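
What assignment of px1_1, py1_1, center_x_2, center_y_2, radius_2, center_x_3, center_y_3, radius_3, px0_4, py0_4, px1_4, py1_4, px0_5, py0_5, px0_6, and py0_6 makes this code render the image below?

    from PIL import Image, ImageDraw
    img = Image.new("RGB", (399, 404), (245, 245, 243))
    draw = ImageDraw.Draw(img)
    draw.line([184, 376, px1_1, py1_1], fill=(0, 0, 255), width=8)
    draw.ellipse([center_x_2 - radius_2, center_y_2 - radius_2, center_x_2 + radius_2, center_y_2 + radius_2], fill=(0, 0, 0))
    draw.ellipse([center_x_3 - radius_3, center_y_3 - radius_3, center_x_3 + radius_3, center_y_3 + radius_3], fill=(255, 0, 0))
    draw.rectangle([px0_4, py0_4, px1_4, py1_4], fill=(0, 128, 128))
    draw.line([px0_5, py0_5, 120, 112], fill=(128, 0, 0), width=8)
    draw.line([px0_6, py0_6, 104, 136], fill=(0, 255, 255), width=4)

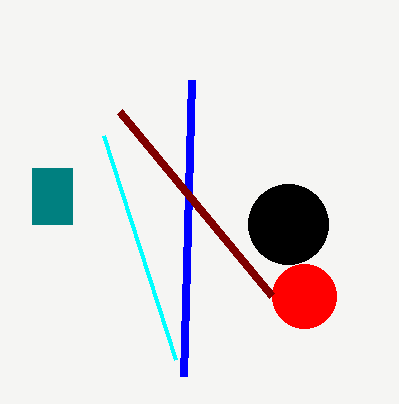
px1_1 = 192; py1_1 = 80; center_x_2 = 288; center_y_2 = 224; radius_2 = 40; center_x_3 = 304; center_y_3 = 296; radius_3 = 32; px0_4 = 32; py0_4 = 168; px1_4 = 72; py1_4 = 224; px0_5 = 272; py0_5 = 296; px0_6 = 176; py0_6 = 360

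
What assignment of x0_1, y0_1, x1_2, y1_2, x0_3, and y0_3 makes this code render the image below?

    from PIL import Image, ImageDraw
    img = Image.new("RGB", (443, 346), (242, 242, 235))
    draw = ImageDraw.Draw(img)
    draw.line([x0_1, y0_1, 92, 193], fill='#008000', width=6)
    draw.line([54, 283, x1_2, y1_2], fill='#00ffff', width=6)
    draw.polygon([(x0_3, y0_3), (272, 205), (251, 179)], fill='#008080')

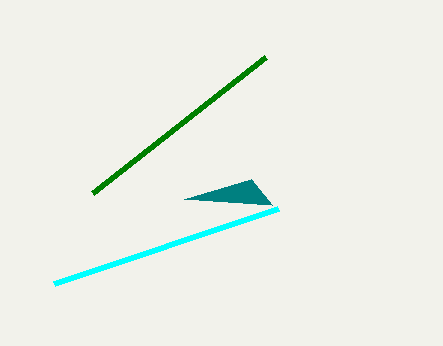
x0_1 = 265; y0_1 = 57; x1_2 = 278; y1_2 = 208; x0_3 = 184; y0_3 = 199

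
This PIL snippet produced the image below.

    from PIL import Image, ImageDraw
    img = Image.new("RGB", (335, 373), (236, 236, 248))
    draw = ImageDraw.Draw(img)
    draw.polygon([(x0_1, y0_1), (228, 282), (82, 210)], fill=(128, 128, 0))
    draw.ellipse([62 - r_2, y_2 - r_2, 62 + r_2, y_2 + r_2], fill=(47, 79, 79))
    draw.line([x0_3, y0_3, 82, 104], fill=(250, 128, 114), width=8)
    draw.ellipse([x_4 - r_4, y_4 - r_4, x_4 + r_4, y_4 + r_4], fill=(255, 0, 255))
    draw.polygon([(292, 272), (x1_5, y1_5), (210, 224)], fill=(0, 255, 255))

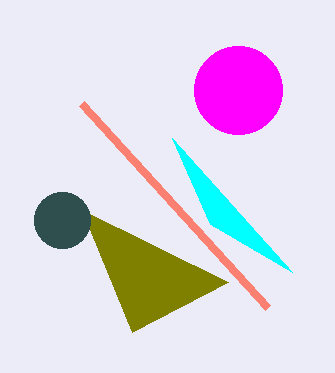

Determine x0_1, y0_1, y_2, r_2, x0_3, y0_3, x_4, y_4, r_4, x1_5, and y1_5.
x0_1 = 132; y0_1 = 332; y_2 = 220; r_2 = 28; x0_3 = 268; y0_3 = 308; x_4 = 238; y_4 = 90; r_4 = 44; x1_5 = 172; y1_5 = 138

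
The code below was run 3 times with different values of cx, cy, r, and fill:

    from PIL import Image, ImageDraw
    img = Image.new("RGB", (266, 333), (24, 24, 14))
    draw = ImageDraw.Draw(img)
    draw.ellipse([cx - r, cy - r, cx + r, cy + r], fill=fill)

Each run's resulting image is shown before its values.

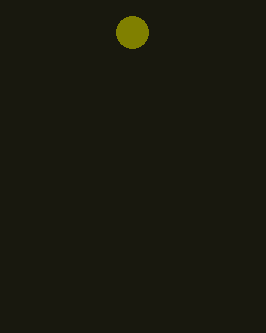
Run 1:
cx = 132; cy = 32; r = 16; fill = 'olive'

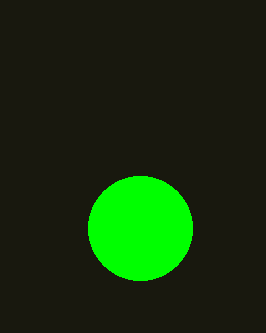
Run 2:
cx = 140; cy = 228; r = 52; fill = 'lime'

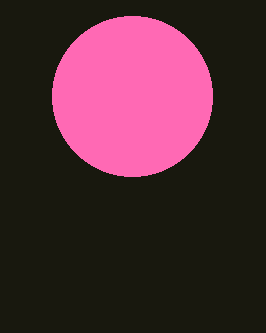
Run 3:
cx = 132; cy = 96; r = 80; fill = 'hotpink'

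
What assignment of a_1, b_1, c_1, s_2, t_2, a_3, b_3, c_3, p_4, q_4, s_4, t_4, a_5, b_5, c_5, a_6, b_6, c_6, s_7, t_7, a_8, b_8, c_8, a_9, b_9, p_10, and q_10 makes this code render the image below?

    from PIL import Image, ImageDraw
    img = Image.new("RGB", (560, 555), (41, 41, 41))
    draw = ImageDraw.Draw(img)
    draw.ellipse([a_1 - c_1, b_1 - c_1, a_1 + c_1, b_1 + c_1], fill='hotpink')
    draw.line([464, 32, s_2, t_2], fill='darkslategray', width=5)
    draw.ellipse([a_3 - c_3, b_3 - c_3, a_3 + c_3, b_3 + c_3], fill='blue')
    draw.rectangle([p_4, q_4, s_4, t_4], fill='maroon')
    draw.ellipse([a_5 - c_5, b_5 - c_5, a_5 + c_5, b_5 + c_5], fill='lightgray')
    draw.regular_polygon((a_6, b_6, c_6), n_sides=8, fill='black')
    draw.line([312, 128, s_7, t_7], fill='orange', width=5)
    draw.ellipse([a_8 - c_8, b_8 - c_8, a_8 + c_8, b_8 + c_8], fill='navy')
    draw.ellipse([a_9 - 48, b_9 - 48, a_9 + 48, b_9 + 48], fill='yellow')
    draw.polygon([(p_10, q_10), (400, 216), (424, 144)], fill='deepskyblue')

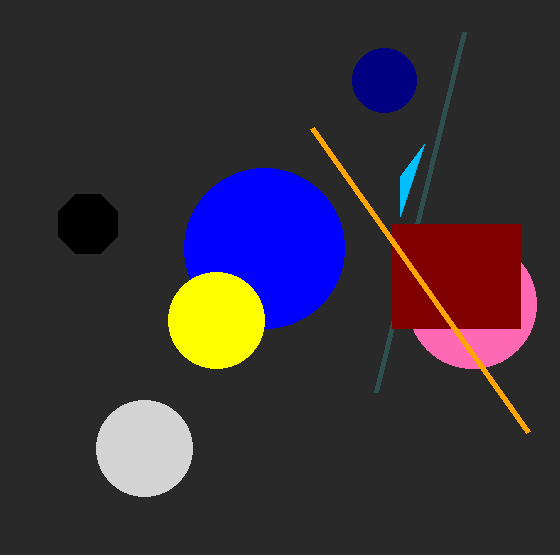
a_1 = 472
b_1 = 304
c_1 = 64
s_2 = 376
t_2 = 392
a_3 = 264
b_3 = 248
c_3 = 80
p_4 = 392
q_4 = 224
s_4 = 520
t_4 = 328
a_5 = 144
b_5 = 448
c_5 = 48
a_6 = 88
b_6 = 224
c_6 = 32
s_7 = 528
t_7 = 432
a_8 = 384
b_8 = 80
c_8 = 32
a_9 = 216
b_9 = 320
p_10 = 400
q_10 = 176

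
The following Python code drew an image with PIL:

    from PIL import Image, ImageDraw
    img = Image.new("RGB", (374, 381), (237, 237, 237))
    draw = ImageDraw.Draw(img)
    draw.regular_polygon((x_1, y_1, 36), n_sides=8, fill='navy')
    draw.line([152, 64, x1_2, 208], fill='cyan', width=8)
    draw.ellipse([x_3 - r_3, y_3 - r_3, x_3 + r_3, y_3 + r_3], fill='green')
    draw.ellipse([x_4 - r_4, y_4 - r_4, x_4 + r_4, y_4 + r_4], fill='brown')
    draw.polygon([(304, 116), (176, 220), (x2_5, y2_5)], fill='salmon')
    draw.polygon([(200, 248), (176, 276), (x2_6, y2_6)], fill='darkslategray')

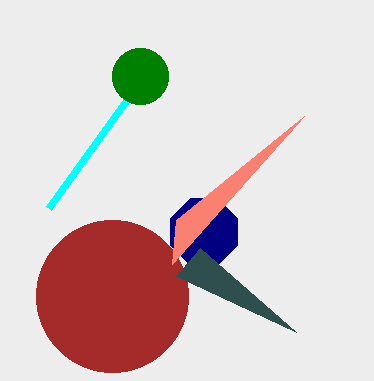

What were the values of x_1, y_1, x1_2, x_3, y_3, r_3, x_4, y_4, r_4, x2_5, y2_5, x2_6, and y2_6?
x_1 = 204, y_1 = 232, x1_2 = 48, x_3 = 140, y_3 = 76, r_3 = 28, x_4 = 112, y_4 = 296, r_4 = 76, x2_5 = 172, y2_5 = 264, x2_6 = 296, y2_6 = 332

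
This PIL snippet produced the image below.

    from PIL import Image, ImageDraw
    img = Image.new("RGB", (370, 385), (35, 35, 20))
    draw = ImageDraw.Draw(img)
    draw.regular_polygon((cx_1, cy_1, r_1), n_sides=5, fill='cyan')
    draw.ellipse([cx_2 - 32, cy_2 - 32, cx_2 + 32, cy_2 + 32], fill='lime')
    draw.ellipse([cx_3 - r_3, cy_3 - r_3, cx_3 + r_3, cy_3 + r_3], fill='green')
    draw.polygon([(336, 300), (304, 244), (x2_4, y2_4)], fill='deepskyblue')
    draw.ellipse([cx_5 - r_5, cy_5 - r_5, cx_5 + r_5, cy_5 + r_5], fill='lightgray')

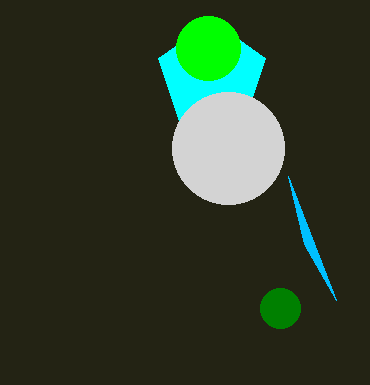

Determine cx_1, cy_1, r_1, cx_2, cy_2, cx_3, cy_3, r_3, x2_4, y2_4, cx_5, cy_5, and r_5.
cx_1 = 212, cy_1 = 76, r_1 = 56, cx_2 = 208, cy_2 = 48, cx_3 = 280, cy_3 = 308, r_3 = 20, x2_4 = 288, y2_4 = 176, cx_5 = 228, cy_5 = 148, r_5 = 56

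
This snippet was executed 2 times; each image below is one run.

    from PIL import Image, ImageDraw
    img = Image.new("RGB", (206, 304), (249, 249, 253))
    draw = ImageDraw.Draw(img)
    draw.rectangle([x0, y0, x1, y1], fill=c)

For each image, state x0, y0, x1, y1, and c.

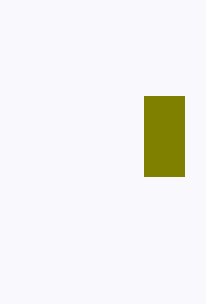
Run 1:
x0 = 144; y0 = 96; x1 = 184; y1 = 176; c = 'olive'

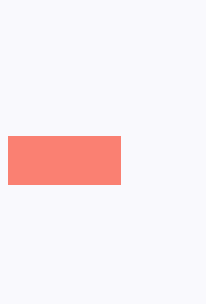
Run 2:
x0 = 8; y0 = 136; x1 = 120; y1 = 184; c = 'salmon'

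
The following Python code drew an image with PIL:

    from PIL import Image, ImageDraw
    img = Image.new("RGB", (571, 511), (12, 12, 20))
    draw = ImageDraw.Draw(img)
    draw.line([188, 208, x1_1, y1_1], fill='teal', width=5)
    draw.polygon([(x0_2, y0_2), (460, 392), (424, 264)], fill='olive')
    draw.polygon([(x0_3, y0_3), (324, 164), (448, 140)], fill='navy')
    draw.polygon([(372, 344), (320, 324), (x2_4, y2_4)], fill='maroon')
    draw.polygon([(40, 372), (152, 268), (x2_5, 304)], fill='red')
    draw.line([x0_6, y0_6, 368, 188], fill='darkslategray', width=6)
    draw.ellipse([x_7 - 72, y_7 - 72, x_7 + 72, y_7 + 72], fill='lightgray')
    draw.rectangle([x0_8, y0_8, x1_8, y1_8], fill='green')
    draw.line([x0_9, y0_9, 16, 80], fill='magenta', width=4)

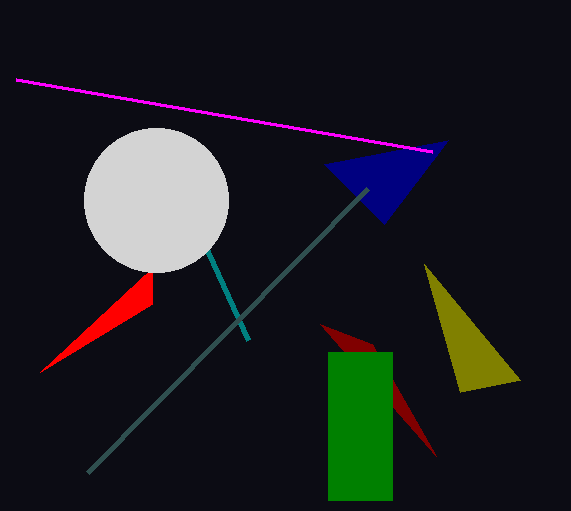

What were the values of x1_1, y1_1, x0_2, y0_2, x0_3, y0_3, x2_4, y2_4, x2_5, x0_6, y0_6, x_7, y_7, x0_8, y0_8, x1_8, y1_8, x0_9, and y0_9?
x1_1 = 248, y1_1 = 340, x0_2 = 520, y0_2 = 380, x0_3 = 384, y0_3 = 224, x2_4 = 436, y2_4 = 456, x2_5 = 152, x0_6 = 88, y0_6 = 472, x_7 = 156, y_7 = 200, x0_8 = 328, y0_8 = 352, x1_8 = 392, y1_8 = 500, x0_9 = 432, y0_9 = 152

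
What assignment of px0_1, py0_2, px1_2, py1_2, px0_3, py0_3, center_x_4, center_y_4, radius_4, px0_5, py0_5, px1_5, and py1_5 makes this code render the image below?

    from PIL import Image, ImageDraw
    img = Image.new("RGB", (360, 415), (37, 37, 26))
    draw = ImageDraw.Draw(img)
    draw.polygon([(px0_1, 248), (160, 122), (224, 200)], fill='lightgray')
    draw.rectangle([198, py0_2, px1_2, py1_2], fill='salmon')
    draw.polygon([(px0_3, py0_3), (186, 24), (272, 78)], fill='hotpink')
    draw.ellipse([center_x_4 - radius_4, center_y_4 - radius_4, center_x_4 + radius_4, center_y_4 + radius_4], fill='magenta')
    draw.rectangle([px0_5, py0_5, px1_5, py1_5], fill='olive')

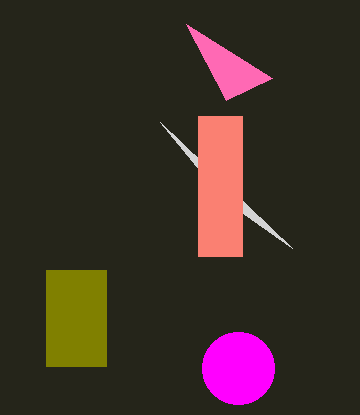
px0_1 = 292; py0_2 = 116; px1_2 = 242; py1_2 = 256; px0_3 = 226; py0_3 = 100; center_x_4 = 238; center_y_4 = 368; radius_4 = 36; px0_5 = 46; py0_5 = 270; px1_5 = 106; py1_5 = 366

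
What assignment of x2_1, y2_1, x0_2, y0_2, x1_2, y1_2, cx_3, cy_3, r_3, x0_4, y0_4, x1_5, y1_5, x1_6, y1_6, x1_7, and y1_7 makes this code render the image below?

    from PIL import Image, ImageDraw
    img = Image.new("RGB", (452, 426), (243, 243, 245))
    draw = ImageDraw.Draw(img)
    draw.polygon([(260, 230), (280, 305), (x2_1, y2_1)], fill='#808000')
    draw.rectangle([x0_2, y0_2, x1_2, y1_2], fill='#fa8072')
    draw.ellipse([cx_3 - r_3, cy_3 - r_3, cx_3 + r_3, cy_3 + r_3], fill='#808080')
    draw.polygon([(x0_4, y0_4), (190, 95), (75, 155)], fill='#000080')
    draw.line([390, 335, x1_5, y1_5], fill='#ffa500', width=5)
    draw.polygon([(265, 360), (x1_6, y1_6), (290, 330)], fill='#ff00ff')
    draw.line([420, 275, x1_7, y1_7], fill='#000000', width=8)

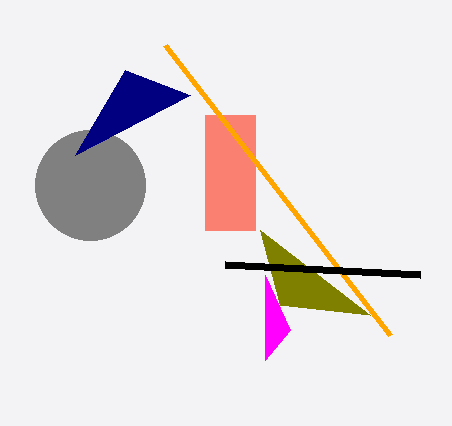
x2_1 = 370, y2_1 = 315, x0_2 = 205, y0_2 = 115, x1_2 = 255, y1_2 = 230, cx_3 = 90, cy_3 = 185, r_3 = 55, x0_4 = 125, y0_4 = 70, x1_5 = 165, y1_5 = 45, x1_6 = 265, y1_6 = 275, x1_7 = 225, y1_7 = 265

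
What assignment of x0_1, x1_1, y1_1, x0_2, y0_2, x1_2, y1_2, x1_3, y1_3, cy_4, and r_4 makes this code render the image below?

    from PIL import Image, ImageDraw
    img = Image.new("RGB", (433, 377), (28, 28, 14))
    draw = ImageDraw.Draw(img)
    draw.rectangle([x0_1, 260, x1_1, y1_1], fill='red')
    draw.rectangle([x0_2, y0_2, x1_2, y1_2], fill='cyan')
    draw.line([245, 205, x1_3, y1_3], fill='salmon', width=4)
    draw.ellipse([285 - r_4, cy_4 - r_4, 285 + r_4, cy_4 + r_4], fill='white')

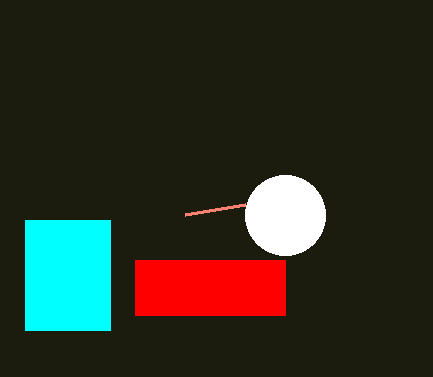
x0_1 = 135, x1_1 = 285, y1_1 = 315, x0_2 = 25, y0_2 = 220, x1_2 = 110, y1_2 = 330, x1_3 = 185, y1_3 = 215, cy_4 = 215, r_4 = 40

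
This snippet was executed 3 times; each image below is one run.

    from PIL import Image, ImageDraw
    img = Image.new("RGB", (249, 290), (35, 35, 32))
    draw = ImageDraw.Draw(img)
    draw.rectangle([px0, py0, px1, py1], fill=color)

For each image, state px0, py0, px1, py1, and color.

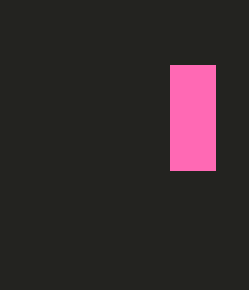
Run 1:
px0 = 170; py0 = 65; px1 = 215; py1 = 170; color = 'hotpink'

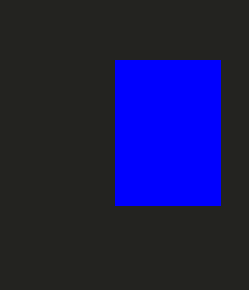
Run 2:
px0 = 115; py0 = 60; px1 = 220; py1 = 205; color = 'blue'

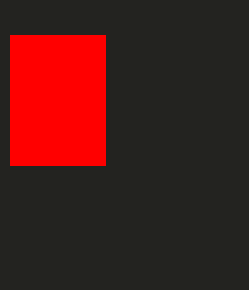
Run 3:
px0 = 10
py0 = 35
px1 = 105
py1 = 165
color = 'red'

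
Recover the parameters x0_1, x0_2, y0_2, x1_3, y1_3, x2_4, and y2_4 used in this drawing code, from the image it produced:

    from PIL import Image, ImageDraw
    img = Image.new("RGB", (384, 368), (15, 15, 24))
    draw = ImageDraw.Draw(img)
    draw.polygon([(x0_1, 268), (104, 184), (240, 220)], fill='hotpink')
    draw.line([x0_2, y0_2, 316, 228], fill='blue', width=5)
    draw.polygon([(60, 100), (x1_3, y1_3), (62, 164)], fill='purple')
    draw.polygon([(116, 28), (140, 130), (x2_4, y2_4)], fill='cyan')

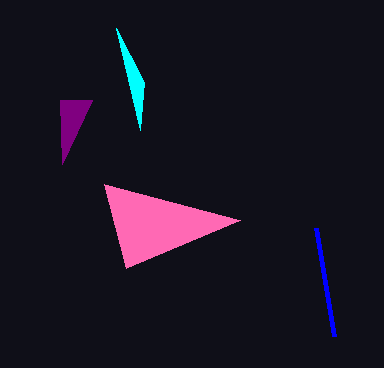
x0_1 = 126
x0_2 = 334
y0_2 = 336
x1_3 = 92
y1_3 = 100
x2_4 = 144
y2_4 = 82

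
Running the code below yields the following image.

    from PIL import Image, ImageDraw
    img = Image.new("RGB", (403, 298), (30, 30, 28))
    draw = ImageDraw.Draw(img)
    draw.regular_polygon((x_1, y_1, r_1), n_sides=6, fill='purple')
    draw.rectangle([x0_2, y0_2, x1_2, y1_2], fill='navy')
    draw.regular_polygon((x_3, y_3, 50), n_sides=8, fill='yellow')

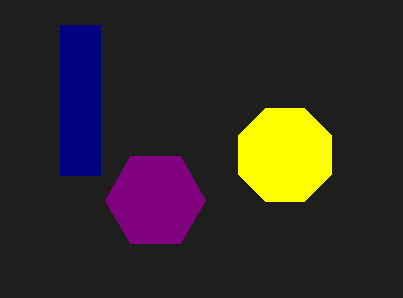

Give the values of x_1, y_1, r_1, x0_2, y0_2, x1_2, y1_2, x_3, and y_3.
x_1 = 155; y_1 = 200; r_1 = 50; x0_2 = 60; y0_2 = 25; x1_2 = 100; y1_2 = 175; x_3 = 285; y_3 = 155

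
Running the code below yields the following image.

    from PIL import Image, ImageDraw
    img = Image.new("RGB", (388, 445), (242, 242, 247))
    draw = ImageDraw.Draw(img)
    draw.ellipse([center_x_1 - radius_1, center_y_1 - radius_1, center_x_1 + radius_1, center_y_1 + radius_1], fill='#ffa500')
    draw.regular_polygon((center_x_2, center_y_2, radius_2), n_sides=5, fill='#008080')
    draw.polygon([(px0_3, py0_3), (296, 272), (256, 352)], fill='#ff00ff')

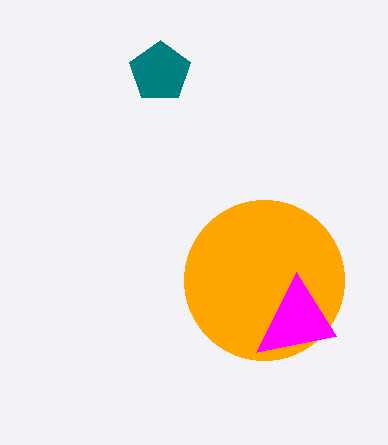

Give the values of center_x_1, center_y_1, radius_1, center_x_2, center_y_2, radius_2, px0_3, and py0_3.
center_x_1 = 264, center_y_1 = 280, radius_1 = 80, center_x_2 = 160, center_y_2 = 72, radius_2 = 32, px0_3 = 336, py0_3 = 336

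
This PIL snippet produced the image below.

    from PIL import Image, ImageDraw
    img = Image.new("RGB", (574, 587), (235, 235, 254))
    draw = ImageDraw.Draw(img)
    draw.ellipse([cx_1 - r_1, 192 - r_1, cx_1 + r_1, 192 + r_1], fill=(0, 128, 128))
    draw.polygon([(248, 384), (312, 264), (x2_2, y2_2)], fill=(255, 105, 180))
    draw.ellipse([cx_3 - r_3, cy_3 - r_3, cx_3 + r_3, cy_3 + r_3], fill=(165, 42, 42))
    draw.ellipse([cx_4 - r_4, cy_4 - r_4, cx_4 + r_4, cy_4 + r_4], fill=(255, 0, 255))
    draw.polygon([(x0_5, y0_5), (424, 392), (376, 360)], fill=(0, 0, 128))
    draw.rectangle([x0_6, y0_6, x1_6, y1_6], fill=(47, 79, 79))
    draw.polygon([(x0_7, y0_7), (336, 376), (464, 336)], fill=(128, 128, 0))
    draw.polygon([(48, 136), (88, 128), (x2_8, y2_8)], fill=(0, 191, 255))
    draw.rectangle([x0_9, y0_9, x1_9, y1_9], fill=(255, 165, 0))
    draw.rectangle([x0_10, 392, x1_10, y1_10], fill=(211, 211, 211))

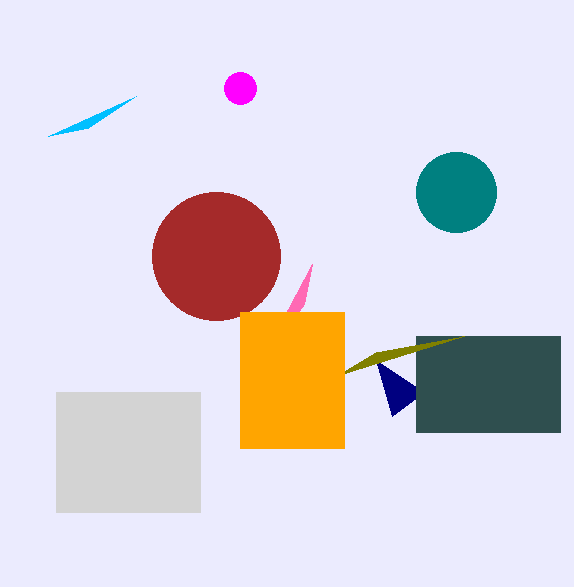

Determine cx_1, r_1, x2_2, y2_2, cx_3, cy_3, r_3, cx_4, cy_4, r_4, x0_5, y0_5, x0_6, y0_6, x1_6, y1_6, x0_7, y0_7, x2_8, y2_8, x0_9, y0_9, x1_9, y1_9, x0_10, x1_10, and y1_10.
cx_1 = 456, r_1 = 40, x2_2 = 304, y2_2 = 304, cx_3 = 216, cy_3 = 256, r_3 = 64, cx_4 = 240, cy_4 = 88, r_4 = 16, x0_5 = 392, y0_5 = 416, x0_6 = 416, y0_6 = 336, x1_6 = 560, y1_6 = 432, x0_7 = 376, y0_7 = 352, x2_8 = 136, y2_8 = 96, x0_9 = 240, y0_9 = 312, x1_9 = 344, y1_9 = 448, x0_10 = 56, x1_10 = 200, y1_10 = 512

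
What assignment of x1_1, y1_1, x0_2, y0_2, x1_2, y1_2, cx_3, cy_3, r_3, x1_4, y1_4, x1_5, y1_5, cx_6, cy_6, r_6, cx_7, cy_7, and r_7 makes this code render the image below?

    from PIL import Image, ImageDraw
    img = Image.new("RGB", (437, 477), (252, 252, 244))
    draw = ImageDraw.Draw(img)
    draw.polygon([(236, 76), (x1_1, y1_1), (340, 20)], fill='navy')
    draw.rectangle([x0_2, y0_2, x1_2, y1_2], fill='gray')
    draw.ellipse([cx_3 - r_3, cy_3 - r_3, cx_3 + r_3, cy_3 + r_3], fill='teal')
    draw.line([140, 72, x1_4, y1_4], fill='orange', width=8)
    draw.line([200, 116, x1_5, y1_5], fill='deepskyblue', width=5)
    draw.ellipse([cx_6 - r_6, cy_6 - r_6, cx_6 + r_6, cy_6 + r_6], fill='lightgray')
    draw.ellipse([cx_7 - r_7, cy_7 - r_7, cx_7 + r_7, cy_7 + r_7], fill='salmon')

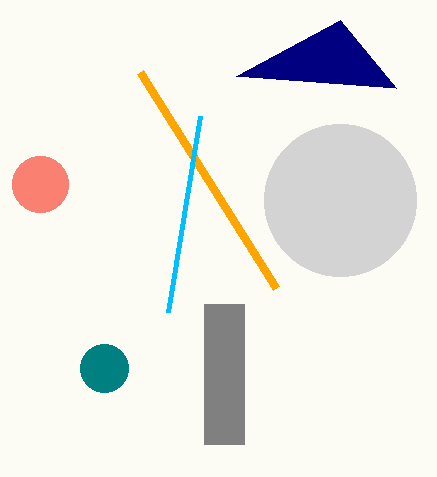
x1_1 = 396; y1_1 = 88; x0_2 = 204; y0_2 = 304; x1_2 = 244; y1_2 = 444; cx_3 = 104; cy_3 = 368; r_3 = 24; x1_4 = 276; y1_4 = 288; x1_5 = 168; y1_5 = 312; cx_6 = 340; cy_6 = 200; r_6 = 76; cx_7 = 40; cy_7 = 184; r_7 = 28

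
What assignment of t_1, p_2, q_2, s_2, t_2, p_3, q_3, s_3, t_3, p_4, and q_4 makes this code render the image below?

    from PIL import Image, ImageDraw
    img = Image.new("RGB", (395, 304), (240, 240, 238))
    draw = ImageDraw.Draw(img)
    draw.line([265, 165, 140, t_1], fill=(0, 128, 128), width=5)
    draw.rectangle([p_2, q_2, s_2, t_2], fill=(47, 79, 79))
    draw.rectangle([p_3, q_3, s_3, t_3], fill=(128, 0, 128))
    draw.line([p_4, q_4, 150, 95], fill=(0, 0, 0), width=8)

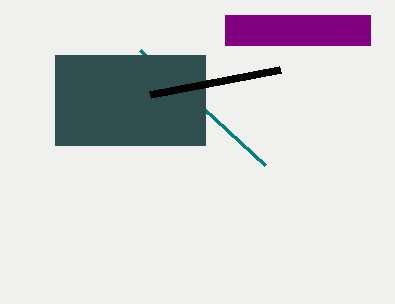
t_1 = 50, p_2 = 55, q_2 = 55, s_2 = 205, t_2 = 145, p_3 = 225, q_3 = 15, s_3 = 370, t_3 = 45, p_4 = 280, q_4 = 70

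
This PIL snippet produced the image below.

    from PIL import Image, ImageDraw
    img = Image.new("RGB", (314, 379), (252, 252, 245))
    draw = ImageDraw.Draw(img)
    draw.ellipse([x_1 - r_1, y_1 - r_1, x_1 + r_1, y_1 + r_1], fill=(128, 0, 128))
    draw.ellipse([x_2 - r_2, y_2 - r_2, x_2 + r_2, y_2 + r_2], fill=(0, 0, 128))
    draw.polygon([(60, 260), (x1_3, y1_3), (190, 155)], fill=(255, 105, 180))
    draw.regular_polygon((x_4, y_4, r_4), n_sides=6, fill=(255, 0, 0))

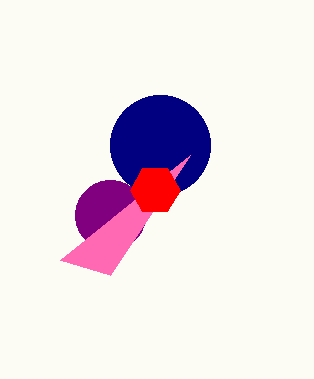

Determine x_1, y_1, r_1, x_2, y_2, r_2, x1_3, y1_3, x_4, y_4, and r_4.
x_1 = 110, y_1 = 215, r_1 = 35, x_2 = 160, y_2 = 145, r_2 = 50, x1_3 = 110, y1_3 = 275, x_4 = 155, y_4 = 190, r_4 = 25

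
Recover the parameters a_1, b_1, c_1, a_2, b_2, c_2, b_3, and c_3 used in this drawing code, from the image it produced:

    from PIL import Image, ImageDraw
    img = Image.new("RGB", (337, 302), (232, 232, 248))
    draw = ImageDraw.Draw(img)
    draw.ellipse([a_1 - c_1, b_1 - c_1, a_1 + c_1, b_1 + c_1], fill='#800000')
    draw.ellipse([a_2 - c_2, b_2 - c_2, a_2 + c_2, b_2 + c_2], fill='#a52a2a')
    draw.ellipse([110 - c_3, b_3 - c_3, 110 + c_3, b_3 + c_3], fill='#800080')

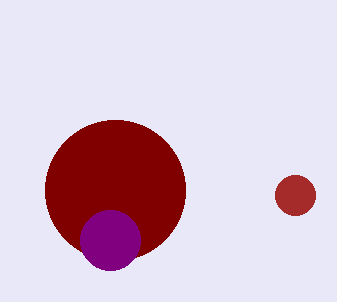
a_1 = 115, b_1 = 190, c_1 = 70, a_2 = 295, b_2 = 195, c_2 = 20, b_3 = 240, c_3 = 30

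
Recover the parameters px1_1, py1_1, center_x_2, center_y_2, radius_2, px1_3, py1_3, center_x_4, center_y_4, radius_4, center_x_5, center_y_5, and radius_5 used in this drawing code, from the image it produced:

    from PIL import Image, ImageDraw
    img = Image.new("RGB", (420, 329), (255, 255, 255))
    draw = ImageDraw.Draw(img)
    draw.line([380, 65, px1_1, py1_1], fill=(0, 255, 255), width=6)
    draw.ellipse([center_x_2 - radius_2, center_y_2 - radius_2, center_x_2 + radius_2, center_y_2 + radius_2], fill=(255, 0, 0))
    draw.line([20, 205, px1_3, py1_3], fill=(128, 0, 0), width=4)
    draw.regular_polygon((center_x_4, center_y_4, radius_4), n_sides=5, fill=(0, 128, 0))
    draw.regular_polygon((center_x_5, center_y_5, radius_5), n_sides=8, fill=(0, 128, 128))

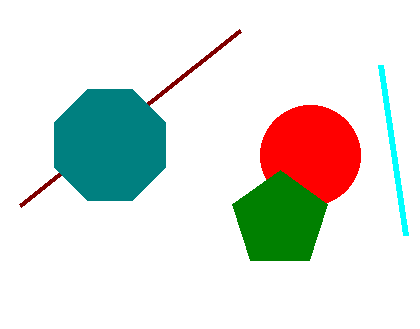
px1_1 = 405
py1_1 = 235
center_x_2 = 310
center_y_2 = 155
radius_2 = 50
px1_3 = 240
py1_3 = 30
center_x_4 = 280
center_y_4 = 220
radius_4 = 50
center_x_5 = 110
center_y_5 = 145
radius_5 = 60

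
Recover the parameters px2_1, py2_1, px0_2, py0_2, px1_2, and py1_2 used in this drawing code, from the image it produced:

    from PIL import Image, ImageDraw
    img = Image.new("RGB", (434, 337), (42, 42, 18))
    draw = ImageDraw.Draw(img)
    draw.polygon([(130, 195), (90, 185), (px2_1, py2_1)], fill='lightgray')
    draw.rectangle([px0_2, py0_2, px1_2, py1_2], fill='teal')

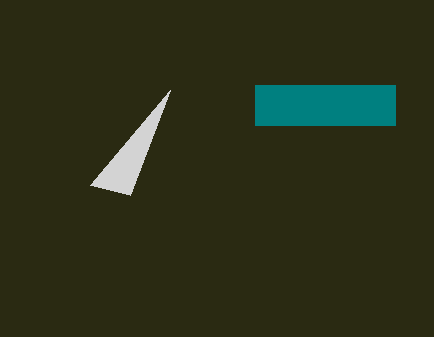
px2_1 = 170
py2_1 = 90
px0_2 = 255
py0_2 = 85
px1_2 = 395
py1_2 = 125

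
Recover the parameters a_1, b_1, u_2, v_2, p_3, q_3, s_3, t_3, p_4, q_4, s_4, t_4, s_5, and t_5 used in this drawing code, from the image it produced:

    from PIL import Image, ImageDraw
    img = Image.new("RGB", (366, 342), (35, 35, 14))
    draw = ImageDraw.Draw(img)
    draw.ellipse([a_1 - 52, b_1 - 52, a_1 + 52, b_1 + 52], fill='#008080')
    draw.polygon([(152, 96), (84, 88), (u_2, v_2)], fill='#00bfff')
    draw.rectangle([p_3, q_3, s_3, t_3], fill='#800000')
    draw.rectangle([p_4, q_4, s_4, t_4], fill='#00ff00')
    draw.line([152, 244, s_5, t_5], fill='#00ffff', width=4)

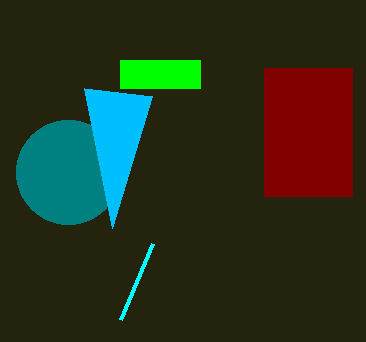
a_1 = 68
b_1 = 172
u_2 = 112
v_2 = 228
p_3 = 264
q_3 = 68
s_3 = 352
t_3 = 196
p_4 = 120
q_4 = 60
s_4 = 200
t_4 = 88
s_5 = 120
t_5 = 320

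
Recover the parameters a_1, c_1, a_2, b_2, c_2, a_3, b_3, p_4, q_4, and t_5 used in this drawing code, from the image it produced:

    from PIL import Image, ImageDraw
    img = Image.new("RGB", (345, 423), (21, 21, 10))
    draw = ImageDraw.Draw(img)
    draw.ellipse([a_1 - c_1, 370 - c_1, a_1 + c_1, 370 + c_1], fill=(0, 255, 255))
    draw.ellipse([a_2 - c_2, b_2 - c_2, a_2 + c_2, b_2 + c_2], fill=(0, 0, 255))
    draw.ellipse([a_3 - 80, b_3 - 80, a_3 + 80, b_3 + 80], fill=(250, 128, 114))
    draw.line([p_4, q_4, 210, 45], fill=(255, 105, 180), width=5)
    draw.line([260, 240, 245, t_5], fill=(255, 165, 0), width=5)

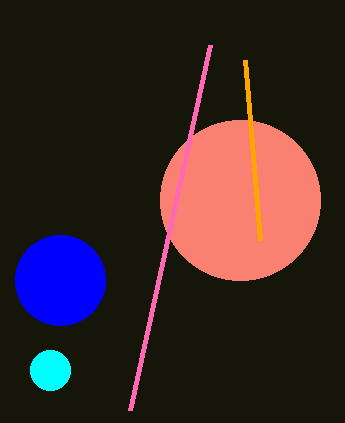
a_1 = 50, c_1 = 20, a_2 = 60, b_2 = 280, c_2 = 45, a_3 = 240, b_3 = 200, p_4 = 130, q_4 = 410, t_5 = 60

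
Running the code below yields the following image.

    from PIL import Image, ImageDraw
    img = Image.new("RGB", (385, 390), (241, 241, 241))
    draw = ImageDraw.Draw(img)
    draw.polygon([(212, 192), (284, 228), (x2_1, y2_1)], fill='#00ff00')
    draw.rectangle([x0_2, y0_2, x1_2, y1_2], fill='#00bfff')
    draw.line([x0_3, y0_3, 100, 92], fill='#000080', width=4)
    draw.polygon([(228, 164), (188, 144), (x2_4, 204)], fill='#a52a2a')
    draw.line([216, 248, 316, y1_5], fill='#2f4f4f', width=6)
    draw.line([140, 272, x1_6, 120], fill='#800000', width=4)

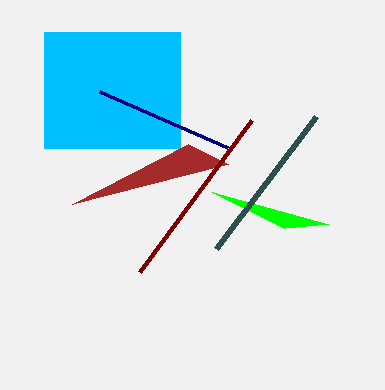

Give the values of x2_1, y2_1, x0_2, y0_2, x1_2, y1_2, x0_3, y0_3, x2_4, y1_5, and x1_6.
x2_1 = 328; y2_1 = 224; x0_2 = 44; y0_2 = 32; x1_2 = 180; y1_2 = 148; x0_3 = 228; y0_3 = 148; x2_4 = 72; y1_5 = 116; x1_6 = 252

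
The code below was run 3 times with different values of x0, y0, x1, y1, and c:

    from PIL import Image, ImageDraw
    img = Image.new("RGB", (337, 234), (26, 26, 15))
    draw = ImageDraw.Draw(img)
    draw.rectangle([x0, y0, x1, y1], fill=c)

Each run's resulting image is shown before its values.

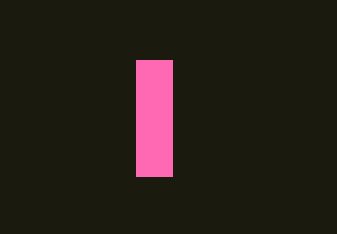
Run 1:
x0 = 136, y0 = 60, x1 = 172, y1 = 176, c = 'hotpink'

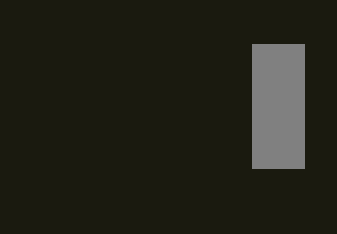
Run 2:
x0 = 252
y0 = 44
x1 = 304
y1 = 168
c = 'gray'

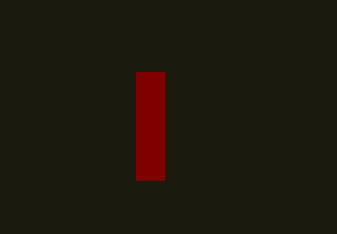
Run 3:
x0 = 136; y0 = 72; x1 = 164; y1 = 180; c = 'maroon'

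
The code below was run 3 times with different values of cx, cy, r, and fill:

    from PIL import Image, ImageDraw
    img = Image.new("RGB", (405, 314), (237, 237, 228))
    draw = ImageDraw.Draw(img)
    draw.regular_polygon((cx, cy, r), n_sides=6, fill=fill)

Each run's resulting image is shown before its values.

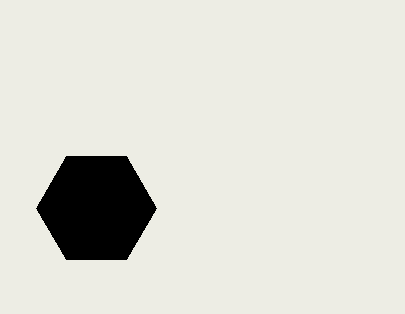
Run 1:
cx = 96
cy = 208
r = 60
fill = 'black'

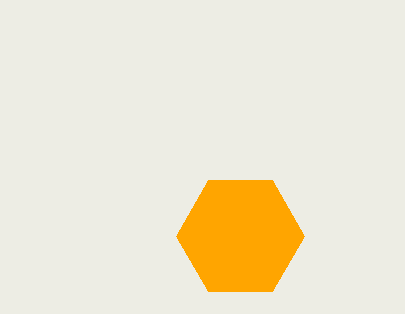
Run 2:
cx = 240; cy = 236; r = 64; fill = 'orange'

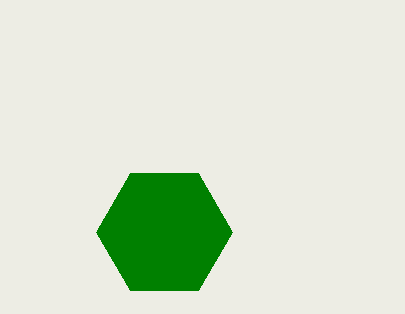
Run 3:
cx = 164; cy = 232; r = 68; fill = 'green'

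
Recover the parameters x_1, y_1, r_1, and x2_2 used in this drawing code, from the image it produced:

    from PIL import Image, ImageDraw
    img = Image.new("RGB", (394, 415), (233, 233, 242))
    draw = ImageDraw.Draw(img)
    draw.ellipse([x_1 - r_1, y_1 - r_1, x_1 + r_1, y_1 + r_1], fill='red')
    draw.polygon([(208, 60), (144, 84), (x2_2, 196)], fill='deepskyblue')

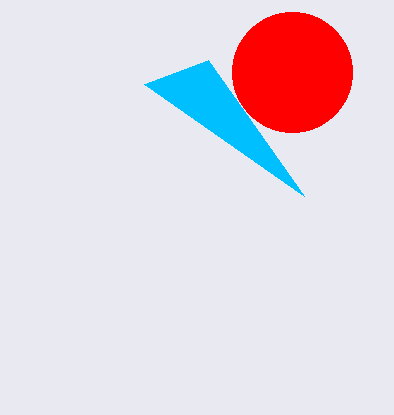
x_1 = 292; y_1 = 72; r_1 = 60; x2_2 = 304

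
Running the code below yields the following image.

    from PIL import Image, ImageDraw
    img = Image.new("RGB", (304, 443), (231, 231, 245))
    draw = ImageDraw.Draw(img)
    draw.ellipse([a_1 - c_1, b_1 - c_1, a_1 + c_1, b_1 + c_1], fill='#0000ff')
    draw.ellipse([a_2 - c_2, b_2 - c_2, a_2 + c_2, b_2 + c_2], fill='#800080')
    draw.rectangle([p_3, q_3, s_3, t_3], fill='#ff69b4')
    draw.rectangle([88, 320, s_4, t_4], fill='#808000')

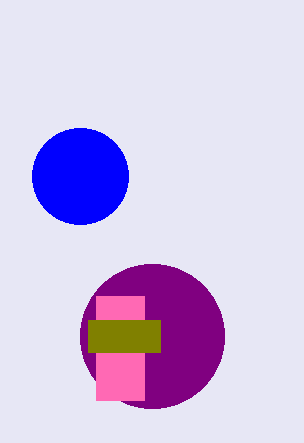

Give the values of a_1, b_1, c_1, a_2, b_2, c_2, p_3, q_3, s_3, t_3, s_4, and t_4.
a_1 = 80, b_1 = 176, c_1 = 48, a_2 = 152, b_2 = 336, c_2 = 72, p_3 = 96, q_3 = 296, s_3 = 144, t_3 = 400, s_4 = 160, t_4 = 352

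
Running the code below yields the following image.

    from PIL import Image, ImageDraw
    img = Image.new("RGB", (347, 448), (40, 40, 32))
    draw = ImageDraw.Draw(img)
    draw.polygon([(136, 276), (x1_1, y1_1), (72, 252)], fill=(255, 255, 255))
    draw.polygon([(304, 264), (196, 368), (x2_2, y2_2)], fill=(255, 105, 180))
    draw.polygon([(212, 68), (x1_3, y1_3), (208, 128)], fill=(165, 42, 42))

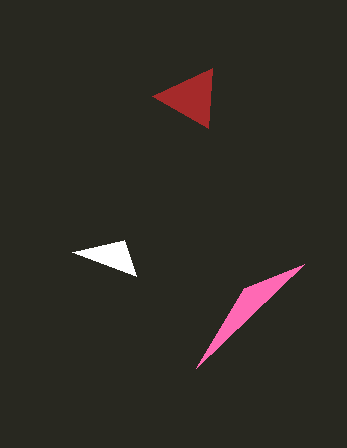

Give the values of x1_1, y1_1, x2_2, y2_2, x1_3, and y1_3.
x1_1 = 124
y1_1 = 240
x2_2 = 244
y2_2 = 288
x1_3 = 152
y1_3 = 96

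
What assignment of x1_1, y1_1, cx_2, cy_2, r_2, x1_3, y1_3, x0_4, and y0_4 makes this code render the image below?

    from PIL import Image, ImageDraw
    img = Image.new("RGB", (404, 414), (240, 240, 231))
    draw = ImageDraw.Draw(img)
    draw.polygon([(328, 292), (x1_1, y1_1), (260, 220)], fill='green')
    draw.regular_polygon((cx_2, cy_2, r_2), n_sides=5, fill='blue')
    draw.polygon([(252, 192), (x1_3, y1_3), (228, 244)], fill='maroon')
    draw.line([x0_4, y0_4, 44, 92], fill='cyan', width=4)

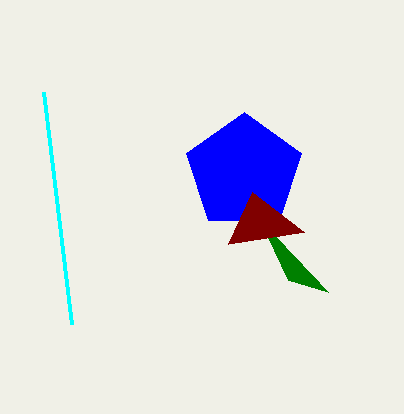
x1_1 = 288; y1_1 = 280; cx_2 = 244; cy_2 = 172; r_2 = 60; x1_3 = 304; y1_3 = 232; x0_4 = 72; y0_4 = 324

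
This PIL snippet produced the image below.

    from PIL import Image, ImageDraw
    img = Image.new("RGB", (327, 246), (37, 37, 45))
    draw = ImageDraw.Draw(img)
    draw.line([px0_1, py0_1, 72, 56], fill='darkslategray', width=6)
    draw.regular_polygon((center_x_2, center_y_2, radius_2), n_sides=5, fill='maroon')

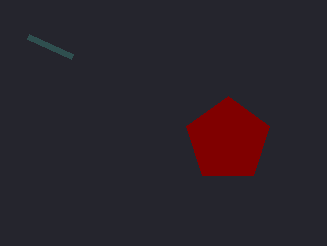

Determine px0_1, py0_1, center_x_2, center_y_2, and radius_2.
px0_1 = 28, py0_1 = 36, center_x_2 = 228, center_y_2 = 140, radius_2 = 44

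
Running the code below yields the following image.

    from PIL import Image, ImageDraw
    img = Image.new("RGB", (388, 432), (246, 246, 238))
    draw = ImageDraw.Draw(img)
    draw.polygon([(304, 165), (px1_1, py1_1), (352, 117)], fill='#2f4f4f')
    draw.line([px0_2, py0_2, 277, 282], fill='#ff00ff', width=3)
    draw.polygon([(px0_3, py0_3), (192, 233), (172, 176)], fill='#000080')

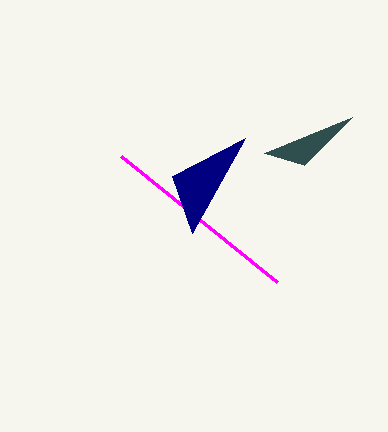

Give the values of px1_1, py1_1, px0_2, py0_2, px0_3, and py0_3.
px1_1 = 264; py1_1 = 153; px0_2 = 121; py0_2 = 156; px0_3 = 245; py0_3 = 138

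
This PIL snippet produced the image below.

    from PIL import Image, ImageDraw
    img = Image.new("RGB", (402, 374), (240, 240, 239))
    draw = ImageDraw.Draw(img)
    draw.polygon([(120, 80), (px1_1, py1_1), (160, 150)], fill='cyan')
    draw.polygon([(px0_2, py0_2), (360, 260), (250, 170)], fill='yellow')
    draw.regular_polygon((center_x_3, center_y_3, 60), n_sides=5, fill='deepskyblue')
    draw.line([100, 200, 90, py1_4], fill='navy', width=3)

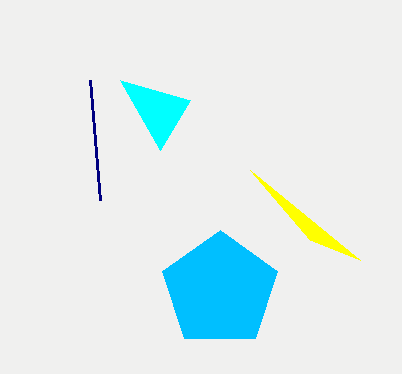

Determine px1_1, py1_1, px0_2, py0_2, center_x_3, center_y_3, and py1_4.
px1_1 = 190, py1_1 = 100, px0_2 = 310, py0_2 = 240, center_x_3 = 220, center_y_3 = 290, py1_4 = 80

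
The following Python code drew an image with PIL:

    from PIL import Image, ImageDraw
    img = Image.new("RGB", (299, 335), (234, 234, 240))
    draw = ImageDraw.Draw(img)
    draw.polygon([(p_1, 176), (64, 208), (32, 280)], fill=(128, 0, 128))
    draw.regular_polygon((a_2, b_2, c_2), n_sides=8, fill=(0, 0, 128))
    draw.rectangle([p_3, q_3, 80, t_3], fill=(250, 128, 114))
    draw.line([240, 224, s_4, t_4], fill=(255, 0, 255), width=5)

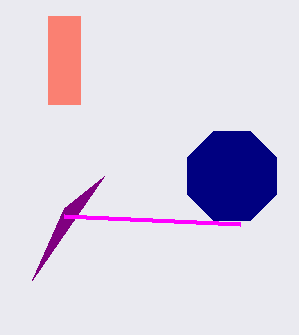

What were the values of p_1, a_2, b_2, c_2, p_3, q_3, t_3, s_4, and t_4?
p_1 = 104, a_2 = 232, b_2 = 176, c_2 = 48, p_3 = 48, q_3 = 16, t_3 = 104, s_4 = 64, t_4 = 216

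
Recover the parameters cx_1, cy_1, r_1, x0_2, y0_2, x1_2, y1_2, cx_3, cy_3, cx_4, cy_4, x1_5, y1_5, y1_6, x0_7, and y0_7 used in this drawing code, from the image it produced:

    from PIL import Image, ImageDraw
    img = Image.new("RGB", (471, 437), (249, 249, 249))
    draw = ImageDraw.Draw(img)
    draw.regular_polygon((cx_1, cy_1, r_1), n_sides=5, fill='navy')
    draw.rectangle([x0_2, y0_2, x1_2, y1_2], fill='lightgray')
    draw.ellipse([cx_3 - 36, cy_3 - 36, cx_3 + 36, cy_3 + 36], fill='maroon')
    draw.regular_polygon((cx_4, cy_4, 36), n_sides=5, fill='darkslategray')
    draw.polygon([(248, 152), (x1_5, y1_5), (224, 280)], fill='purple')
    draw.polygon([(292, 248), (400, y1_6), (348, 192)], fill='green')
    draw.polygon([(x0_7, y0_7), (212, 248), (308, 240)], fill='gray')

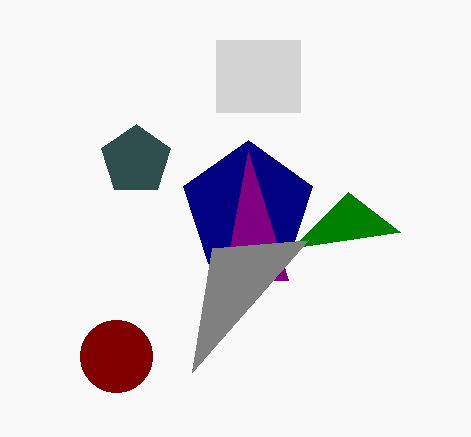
cx_1 = 248; cy_1 = 208; r_1 = 68; x0_2 = 216; y0_2 = 40; x1_2 = 300; y1_2 = 112; cx_3 = 116; cy_3 = 356; cx_4 = 136; cy_4 = 160; x1_5 = 288; y1_5 = 280; y1_6 = 232; x0_7 = 192; y0_7 = 372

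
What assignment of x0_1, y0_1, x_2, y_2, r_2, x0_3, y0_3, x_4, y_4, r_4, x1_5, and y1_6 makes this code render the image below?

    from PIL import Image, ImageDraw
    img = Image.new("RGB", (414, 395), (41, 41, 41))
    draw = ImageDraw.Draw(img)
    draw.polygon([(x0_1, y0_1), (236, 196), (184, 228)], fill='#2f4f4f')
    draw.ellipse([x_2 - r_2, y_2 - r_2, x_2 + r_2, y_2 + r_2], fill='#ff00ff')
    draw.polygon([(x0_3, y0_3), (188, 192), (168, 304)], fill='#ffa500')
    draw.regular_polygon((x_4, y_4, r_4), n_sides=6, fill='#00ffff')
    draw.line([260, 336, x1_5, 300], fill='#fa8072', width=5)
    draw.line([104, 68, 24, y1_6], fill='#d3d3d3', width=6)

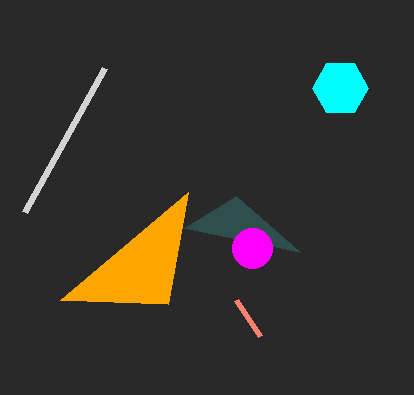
x0_1 = 300; y0_1 = 252; x_2 = 252; y_2 = 248; r_2 = 20; x0_3 = 60; y0_3 = 300; x_4 = 340; y_4 = 88; r_4 = 28; x1_5 = 236; y1_6 = 212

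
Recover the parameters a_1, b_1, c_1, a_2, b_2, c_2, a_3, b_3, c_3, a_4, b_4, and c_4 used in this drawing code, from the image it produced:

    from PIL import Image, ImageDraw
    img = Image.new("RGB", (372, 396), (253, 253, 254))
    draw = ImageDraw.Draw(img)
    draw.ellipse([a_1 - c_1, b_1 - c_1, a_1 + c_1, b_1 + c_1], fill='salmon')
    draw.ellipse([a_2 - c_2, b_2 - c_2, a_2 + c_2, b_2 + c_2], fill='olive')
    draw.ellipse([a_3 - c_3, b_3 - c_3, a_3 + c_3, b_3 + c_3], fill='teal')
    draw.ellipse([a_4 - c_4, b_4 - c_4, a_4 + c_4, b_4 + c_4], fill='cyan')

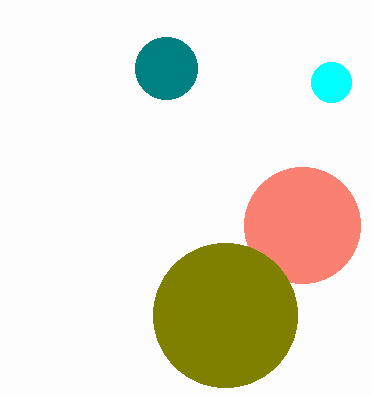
a_1 = 302
b_1 = 225
c_1 = 58
a_2 = 225
b_2 = 315
c_2 = 72
a_3 = 166
b_3 = 68
c_3 = 31
a_4 = 331
b_4 = 82
c_4 = 20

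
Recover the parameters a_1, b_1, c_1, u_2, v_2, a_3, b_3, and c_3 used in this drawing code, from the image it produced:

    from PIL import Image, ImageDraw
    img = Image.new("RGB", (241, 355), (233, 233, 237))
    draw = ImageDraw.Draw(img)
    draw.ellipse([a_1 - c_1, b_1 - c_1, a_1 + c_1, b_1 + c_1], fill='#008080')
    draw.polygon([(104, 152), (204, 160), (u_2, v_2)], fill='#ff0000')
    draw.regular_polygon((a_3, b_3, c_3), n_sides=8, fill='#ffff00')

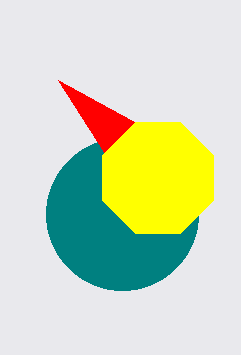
a_1 = 122; b_1 = 214; c_1 = 76; u_2 = 58; v_2 = 80; a_3 = 158; b_3 = 178; c_3 = 60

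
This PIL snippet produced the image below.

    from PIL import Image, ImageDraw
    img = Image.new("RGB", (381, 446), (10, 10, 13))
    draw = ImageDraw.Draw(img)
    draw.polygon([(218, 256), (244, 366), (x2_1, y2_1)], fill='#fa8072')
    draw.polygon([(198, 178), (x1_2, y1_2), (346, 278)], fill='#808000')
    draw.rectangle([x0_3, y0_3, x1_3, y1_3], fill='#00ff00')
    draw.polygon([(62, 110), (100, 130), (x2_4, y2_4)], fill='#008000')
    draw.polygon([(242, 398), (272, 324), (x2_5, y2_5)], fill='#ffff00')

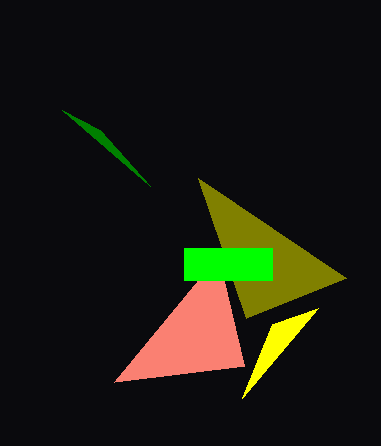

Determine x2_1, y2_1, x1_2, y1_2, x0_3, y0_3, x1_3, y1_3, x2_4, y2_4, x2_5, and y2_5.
x2_1 = 114
y2_1 = 382
x1_2 = 246
y1_2 = 318
x0_3 = 184
y0_3 = 248
x1_3 = 272
y1_3 = 280
x2_4 = 150
y2_4 = 186
x2_5 = 318
y2_5 = 308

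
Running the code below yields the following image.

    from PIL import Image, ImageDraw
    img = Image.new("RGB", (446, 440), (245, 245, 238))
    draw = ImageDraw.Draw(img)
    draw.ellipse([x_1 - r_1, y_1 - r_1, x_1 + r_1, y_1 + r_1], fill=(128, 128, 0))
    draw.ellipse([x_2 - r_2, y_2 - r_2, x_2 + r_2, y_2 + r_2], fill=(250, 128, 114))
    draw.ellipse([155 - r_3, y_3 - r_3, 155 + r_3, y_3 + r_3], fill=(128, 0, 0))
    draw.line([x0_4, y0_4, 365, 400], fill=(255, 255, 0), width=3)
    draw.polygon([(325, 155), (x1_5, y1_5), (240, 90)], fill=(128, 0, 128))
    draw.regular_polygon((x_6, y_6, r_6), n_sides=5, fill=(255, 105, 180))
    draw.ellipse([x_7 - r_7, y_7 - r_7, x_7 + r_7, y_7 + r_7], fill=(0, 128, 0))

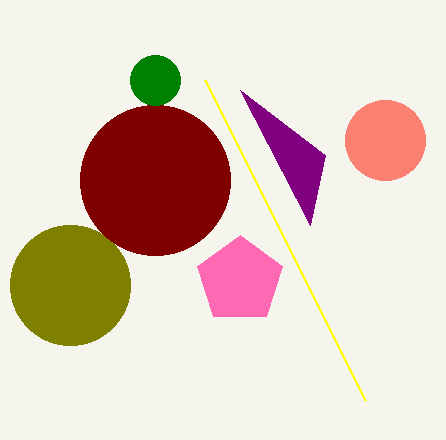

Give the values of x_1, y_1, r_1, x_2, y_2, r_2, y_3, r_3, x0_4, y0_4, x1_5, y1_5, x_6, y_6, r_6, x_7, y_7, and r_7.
x_1 = 70, y_1 = 285, r_1 = 60, x_2 = 385, y_2 = 140, r_2 = 40, y_3 = 180, r_3 = 75, x0_4 = 205, y0_4 = 80, x1_5 = 310, y1_5 = 225, x_6 = 240, y_6 = 280, r_6 = 45, x_7 = 155, y_7 = 80, r_7 = 25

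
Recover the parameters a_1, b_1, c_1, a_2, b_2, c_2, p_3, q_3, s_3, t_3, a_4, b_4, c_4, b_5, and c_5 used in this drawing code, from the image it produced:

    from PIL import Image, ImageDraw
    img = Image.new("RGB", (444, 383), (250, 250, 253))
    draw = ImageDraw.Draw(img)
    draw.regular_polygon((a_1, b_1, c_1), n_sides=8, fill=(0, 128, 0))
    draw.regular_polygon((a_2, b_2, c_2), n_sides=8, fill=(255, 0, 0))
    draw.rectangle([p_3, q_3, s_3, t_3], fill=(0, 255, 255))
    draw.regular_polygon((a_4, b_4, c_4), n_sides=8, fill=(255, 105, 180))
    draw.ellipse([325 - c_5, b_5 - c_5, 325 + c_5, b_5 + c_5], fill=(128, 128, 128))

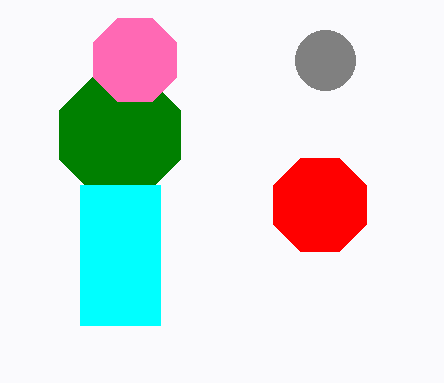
a_1 = 120
b_1 = 135
c_1 = 65
a_2 = 320
b_2 = 205
c_2 = 50
p_3 = 80
q_3 = 185
s_3 = 160
t_3 = 325
a_4 = 135
b_4 = 60
c_4 = 45
b_5 = 60
c_5 = 30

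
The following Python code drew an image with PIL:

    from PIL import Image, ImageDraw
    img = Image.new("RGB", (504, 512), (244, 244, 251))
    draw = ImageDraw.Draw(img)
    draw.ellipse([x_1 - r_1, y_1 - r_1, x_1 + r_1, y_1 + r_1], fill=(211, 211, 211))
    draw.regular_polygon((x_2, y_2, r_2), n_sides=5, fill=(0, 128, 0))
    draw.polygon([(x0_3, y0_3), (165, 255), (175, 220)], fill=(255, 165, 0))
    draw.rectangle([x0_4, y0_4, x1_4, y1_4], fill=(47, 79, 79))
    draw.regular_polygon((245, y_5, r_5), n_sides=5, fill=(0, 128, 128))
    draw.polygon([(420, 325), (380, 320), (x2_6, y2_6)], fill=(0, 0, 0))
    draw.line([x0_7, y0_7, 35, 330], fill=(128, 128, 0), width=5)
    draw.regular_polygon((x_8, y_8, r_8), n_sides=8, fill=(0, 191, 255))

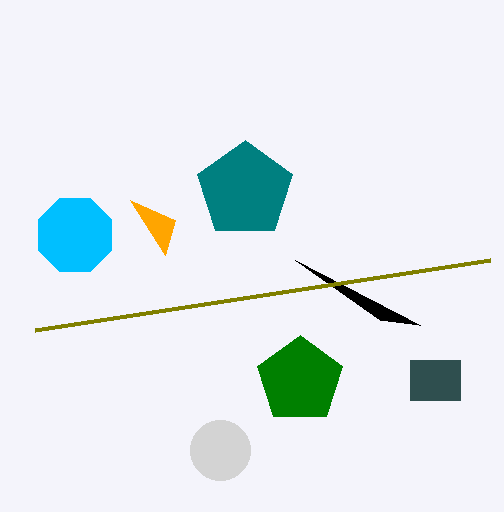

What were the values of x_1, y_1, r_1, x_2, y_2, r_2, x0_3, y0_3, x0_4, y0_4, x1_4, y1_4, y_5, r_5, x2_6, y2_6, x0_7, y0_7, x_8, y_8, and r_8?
x_1 = 220
y_1 = 450
r_1 = 30
x_2 = 300
y_2 = 380
r_2 = 45
x0_3 = 130
y0_3 = 200
x0_4 = 410
y0_4 = 360
x1_4 = 460
y1_4 = 400
y_5 = 190
r_5 = 50
x2_6 = 295
y2_6 = 260
x0_7 = 490
y0_7 = 260
x_8 = 75
y_8 = 235
r_8 = 40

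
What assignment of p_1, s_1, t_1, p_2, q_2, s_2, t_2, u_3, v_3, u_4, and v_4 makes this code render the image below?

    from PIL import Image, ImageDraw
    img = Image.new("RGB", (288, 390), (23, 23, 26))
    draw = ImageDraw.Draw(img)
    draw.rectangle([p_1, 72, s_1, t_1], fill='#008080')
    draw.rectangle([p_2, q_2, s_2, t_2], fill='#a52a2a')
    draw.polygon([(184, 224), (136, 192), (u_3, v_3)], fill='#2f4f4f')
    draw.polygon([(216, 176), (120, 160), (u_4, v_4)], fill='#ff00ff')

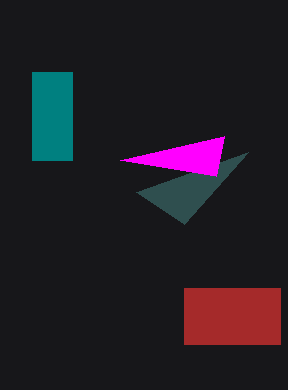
p_1 = 32; s_1 = 72; t_1 = 160; p_2 = 184; q_2 = 288; s_2 = 280; t_2 = 344; u_3 = 248; v_3 = 152; u_4 = 224; v_4 = 136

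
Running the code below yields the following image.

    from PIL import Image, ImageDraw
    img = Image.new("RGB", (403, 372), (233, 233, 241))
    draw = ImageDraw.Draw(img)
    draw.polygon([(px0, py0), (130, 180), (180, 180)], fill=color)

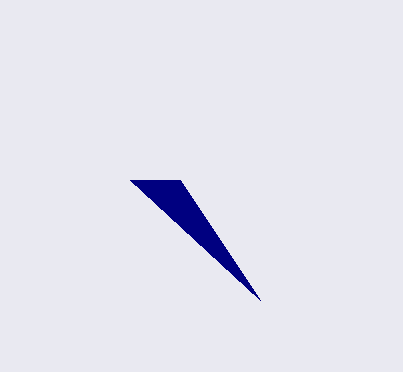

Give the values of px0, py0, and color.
px0 = 260, py0 = 300, color = 'navy'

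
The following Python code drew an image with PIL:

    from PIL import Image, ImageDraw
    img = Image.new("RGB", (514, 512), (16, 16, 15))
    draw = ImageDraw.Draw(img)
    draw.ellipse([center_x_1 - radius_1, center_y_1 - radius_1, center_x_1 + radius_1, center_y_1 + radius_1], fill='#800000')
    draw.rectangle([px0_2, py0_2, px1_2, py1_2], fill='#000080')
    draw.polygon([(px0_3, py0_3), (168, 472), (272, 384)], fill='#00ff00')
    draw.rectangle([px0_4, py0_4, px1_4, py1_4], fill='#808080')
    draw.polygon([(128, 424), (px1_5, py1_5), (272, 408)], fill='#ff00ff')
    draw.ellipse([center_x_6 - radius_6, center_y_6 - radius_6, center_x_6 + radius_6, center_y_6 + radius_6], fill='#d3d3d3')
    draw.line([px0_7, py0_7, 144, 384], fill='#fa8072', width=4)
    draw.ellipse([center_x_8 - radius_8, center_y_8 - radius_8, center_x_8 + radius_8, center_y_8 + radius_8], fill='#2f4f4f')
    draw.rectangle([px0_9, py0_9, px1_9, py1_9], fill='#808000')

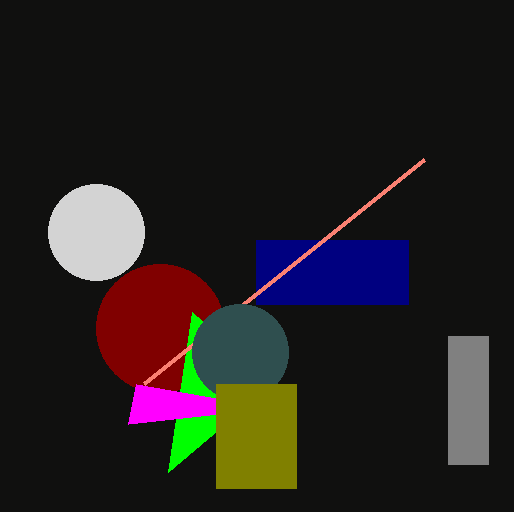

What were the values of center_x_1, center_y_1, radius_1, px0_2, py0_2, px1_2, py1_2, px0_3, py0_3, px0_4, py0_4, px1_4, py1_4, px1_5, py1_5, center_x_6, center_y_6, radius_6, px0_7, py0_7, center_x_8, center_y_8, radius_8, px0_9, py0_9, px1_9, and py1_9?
center_x_1 = 160; center_y_1 = 328; radius_1 = 64; px0_2 = 256; py0_2 = 240; px1_2 = 408; py1_2 = 304; px0_3 = 192; py0_3 = 312; px0_4 = 448; py0_4 = 336; px1_4 = 488; py1_4 = 464; px1_5 = 136; py1_5 = 384; center_x_6 = 96; center_y_6 = 232; radius_6 = 48; px0_7 = 424; py0_7 = 160; center_x_8 = 240; center_y_8 = 352; radius_8 = 48; px0_9 = 216; py0_9 = 384; px1_9 = 296; py1_9 = 488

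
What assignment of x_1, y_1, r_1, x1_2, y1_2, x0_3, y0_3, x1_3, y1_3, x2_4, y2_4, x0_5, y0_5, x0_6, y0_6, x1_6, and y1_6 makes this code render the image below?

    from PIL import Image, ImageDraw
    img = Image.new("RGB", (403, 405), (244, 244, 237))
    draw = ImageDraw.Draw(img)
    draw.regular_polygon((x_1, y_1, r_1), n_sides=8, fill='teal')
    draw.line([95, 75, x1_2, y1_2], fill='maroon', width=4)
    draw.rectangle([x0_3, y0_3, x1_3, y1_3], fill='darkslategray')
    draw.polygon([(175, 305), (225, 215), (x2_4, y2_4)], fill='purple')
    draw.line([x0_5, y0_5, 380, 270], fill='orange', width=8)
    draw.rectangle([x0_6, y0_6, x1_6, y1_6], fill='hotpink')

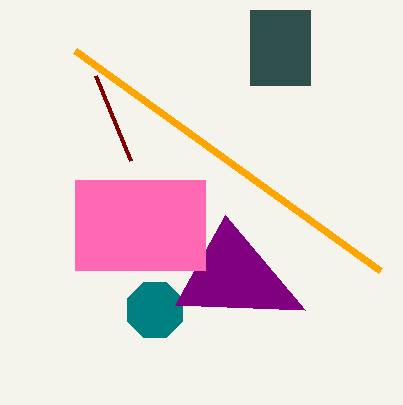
x_1 = 155; y_1 = 310; r_1 = 30; x1_2 = 130; y1_2 = 160; x0_3 = 250; y0_3 = 10; x1_3 = 310; y1_3 = 85; x2_4 = 305; y2_4 = 310; x0_5 = 75; y0_5 = 50; x0_6 = 75; y0_6 = 180; x1_6 = 205; y1_6 = 270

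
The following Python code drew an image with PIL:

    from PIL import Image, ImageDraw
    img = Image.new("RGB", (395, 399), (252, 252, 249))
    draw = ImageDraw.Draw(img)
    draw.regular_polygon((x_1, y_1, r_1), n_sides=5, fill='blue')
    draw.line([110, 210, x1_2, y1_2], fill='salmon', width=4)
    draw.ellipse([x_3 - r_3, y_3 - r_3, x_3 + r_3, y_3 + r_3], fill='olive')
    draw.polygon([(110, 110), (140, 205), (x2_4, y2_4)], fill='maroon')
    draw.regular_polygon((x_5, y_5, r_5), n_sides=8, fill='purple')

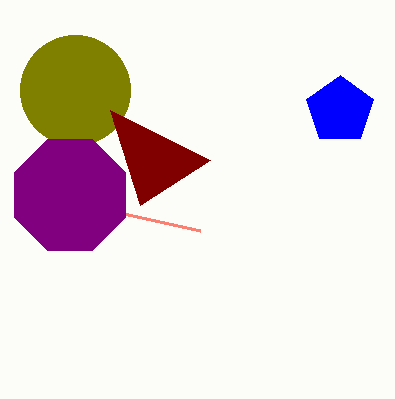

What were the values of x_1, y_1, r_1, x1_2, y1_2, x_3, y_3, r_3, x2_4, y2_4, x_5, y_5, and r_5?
x_1 = 340
y_1 = 110
r_1 = 35
x1_2 = 200
y1_2 = 230
x_3 = 75
y_3 = 90
r_3 = 55
x2_4 = 210
y2_4 = 160
x_5 = 70
y_5 = 195
r_5 = 60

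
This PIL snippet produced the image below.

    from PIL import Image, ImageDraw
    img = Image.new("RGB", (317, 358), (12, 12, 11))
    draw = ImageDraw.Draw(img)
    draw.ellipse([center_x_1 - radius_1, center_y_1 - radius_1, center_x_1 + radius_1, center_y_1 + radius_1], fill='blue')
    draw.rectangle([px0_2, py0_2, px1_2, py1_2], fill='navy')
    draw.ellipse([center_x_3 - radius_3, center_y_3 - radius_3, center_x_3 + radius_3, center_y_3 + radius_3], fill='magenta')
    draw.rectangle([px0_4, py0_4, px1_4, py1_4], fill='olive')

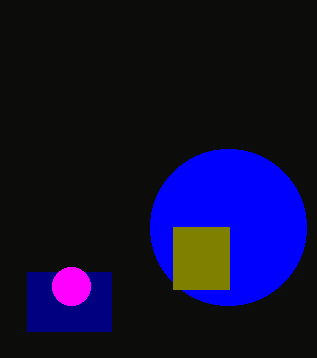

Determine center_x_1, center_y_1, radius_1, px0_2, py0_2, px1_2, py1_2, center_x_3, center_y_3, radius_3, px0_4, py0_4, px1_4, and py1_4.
center_x_1 = 228
center_y_1 = 227
radius_1 = 78
px0_2 = 27
py0_2 = 272
px1_2 = 111
py1_2 = 331
center_x_3 = 71
center_y_3 = 286
radius_3 = 19
px0_4 = 173
py0_4 = 227
px1_4 = 229
py1_4 = 289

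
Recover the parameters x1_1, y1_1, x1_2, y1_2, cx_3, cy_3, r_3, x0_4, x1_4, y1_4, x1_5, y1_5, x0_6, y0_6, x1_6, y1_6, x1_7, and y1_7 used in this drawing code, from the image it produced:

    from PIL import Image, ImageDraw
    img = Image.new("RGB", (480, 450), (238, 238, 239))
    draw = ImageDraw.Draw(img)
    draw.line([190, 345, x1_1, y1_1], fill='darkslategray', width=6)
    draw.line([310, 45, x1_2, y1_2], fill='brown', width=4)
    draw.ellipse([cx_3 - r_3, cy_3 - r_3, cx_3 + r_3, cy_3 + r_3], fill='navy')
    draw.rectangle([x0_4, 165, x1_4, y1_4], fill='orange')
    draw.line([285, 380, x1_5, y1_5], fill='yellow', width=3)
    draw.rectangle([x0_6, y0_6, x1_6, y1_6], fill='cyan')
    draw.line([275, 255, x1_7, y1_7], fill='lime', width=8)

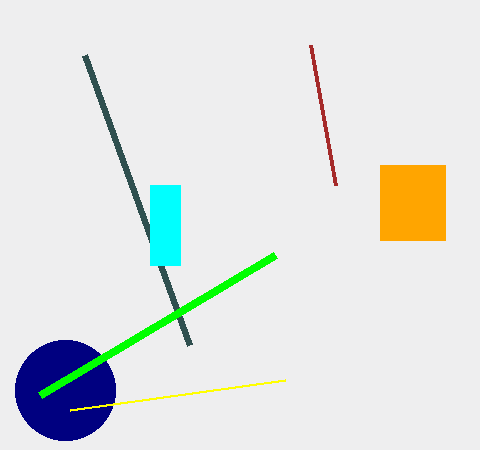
x1_1 = 85
y1_1 = 55
x1_2 = 335
y1_2 = 185
cx_3 = 65
cy_3 = 390
r_3 = 50
x0_4 = 380
x1_4 = 445
y1_4 = 240
x1_5 = 70
y1_5 = 410
x0_6 = 150
y0_6 = 185
x1_6 = 180
y1_6 = 265
x1_7 = 40
y1_7 = 395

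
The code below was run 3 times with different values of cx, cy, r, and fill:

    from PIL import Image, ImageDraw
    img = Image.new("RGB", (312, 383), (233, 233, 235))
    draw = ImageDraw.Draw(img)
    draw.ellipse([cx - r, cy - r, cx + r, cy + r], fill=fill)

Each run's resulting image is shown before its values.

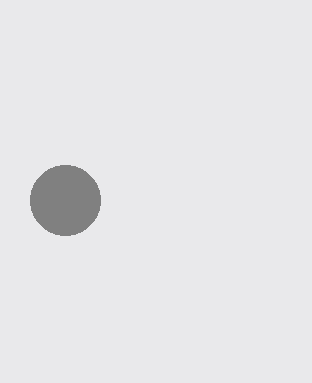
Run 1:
cx = 65, cy = 200, r = 35, fill = 'gray'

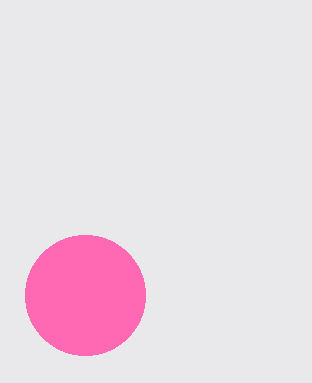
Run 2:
cx = 85, cy = 295, r = 60, fill = 'hotpink'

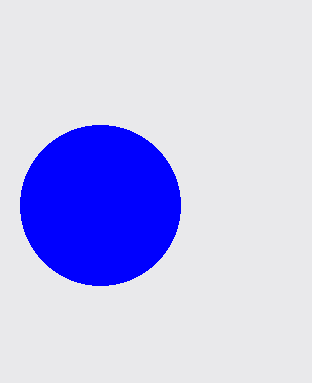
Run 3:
cx = 100
cy = 205
r = 80
fill = 'blue'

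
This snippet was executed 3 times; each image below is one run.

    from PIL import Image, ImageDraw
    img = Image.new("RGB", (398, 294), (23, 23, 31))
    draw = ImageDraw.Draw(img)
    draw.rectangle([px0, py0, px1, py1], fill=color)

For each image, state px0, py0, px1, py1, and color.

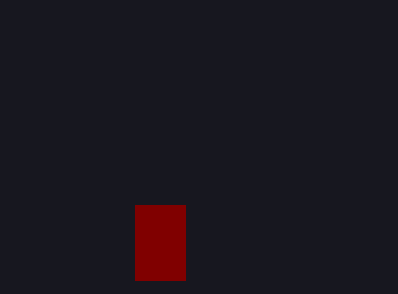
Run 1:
px0 = 135; py0 = 205; px1 = 185; py1 = 280; color = 'maroon'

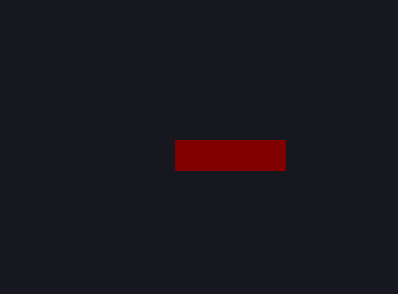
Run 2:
px0 = 175; py0 = 140; px1 = 285; py1 = 170; color = 'maroon'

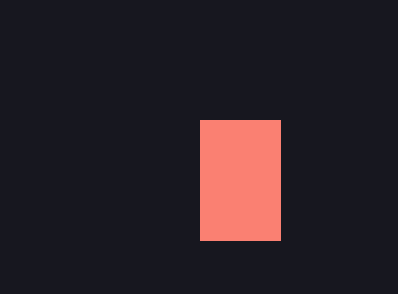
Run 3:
px0 = 200
py0 = 120
px1 = 280
py1 = 240
color = 'salmon'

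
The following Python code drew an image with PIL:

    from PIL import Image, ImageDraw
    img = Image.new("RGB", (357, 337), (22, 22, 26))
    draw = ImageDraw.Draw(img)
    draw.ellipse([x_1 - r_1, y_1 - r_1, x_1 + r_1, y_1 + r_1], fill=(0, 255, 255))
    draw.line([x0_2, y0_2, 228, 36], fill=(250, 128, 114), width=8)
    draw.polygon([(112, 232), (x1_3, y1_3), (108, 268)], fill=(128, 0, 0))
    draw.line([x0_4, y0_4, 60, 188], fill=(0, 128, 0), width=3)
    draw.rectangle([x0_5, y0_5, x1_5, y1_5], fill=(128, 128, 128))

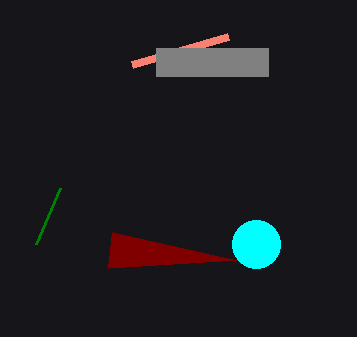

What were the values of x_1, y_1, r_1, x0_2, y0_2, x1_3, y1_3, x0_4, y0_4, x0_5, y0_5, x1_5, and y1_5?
x_1 = 256
y_1 = 244
r_1 = 24
x0_2 = 132
y0_2 = 64
x1_3 = 236
y1_3 = 260
x0_4 = 36
y0_4 = 244
x0_5 = 156
y0_5 = 48
x1_5 = 268
y1_5 = 76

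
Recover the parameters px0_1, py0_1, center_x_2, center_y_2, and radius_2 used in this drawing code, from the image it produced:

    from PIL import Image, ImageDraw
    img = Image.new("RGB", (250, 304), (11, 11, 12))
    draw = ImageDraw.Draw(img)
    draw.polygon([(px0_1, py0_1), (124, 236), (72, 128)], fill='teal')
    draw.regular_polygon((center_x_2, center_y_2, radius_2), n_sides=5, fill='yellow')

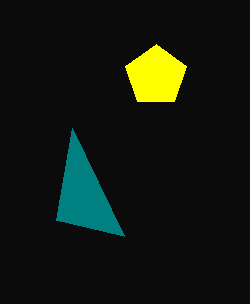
px0_1 = 56
py0_1 = 220
center_x_2 = 156
center_y_2 = 76
radius_2 = 32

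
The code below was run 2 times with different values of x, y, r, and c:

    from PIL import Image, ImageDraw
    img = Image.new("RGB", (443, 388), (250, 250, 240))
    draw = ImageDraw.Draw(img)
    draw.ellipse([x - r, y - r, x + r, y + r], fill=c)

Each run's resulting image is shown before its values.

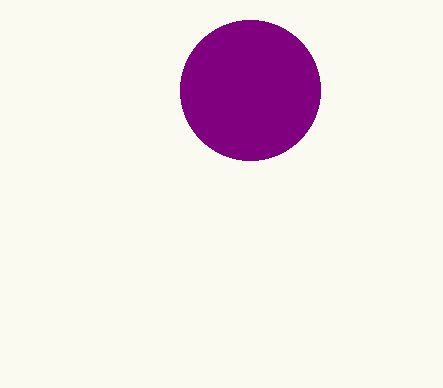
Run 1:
x = 250; y = 90; r = 70; c = 'purple'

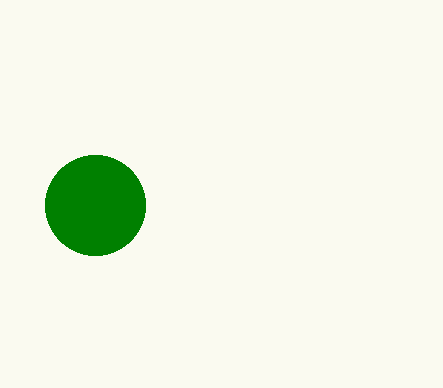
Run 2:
x = 95, y = 205, r = 50, c = 'green'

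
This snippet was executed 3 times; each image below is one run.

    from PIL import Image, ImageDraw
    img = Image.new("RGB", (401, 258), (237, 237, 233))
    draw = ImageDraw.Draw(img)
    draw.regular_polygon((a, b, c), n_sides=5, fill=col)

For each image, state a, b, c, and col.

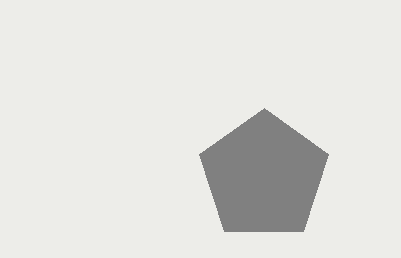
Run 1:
a = 264
b = 176
c = 68
col = 'gray'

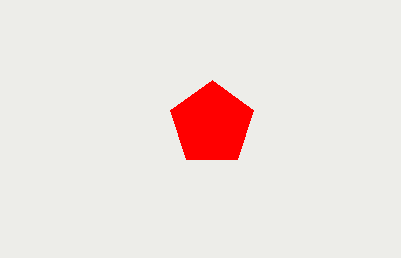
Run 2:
a = 212, b = 124, c = 44, col = 'red'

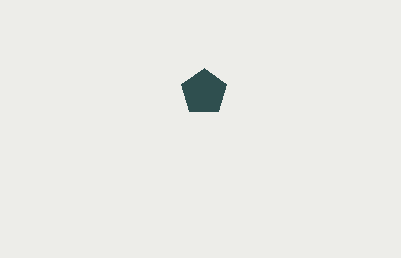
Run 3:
a = 204
b = 92
c = 24
col = 'darkslategray'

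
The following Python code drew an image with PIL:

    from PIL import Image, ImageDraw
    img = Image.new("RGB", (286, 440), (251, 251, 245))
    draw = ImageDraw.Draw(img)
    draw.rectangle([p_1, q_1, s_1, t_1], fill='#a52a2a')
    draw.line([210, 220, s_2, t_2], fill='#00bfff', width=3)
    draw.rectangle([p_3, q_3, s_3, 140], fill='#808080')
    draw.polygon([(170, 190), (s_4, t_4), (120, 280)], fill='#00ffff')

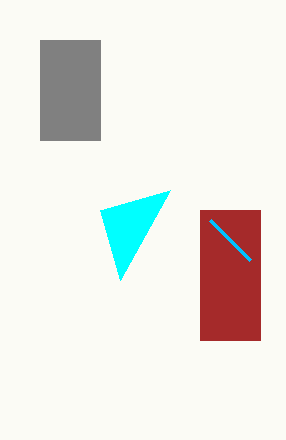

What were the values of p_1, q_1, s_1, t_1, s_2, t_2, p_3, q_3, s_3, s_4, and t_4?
p_1 = 200; q_1 = 210; s_1 = 260; t_1 = 340; s_2 = 250; t_2 = 260; p_3 = 40; q_3 = 40; s_3 = 100; s_4 = 100; t_4 = 210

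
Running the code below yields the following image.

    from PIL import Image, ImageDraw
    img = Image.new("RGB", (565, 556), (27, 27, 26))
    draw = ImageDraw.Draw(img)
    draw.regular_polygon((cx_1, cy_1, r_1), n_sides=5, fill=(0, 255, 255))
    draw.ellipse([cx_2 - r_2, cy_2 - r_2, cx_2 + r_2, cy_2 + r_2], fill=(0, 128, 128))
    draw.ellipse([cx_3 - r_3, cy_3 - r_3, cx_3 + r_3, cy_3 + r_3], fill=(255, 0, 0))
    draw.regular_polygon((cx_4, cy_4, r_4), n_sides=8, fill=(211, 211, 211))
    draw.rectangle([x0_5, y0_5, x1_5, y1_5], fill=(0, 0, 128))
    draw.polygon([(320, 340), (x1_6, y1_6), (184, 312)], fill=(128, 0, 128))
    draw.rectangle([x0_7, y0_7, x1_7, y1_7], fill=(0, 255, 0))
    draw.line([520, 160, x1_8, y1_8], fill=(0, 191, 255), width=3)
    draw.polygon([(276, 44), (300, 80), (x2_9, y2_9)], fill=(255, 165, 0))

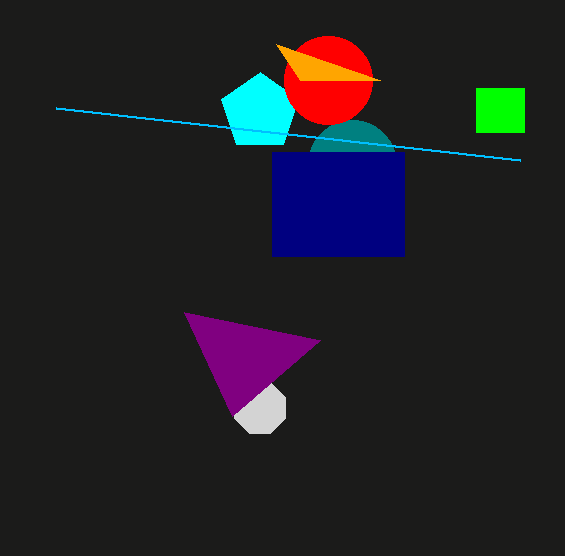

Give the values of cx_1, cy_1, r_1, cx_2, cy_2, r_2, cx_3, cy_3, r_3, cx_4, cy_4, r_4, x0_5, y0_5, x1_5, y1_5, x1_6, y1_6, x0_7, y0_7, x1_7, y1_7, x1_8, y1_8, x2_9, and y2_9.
cx_1 = 260
cy_1 = 112
r_1 = 40
cx_2 = 352
cy_2 = 164
r_2 = 44
cx_3 = 328
cy_3 = 80
r_3 = 44
cx_4 = 260
cy_4 = 408
r_4 = 28
x0_5 = 272
y0_5 = 152
x1_5 = 404
y1_5 = 256
x1_6 = 232
y1_6 = 416
x0_7 = 476
y0_7 = 88
x1_7 = 524
y1_7 = 132
x1_8 = 56
y1_8 = 108
x2_9 = 380
y2_9 = 80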